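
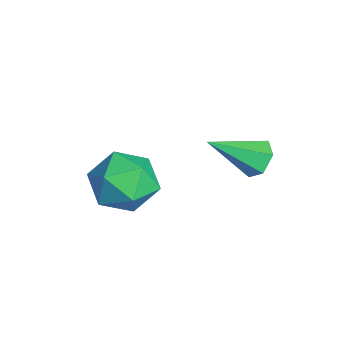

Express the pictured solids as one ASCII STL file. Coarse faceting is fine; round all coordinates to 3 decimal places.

solid 
facet normal 0.129 -0.127 0.983
outer loop
vertex 0.185 1.94 -0.053
vertex -0.632 1.33 -0.025
vertex 0.293 0.936 -0.197
endloop
endfacet
facet normal 0.753 -0.013 0.658
outer loop
vertex 0.185 1.94 -0.053
vertex 0.293 0.936 -0.197
vertex 0.813 1.594 -0.779
endloop
endfacet
facet normal 0.716 0.617 0.325
outer loop
vertex 0.185 1.94 -0.053
vertex 0.813 1.594 -0.779
vertex 0.209 2.394 -0.967
endloop
endfacet
facet normal 0.069 0.893 0.445
outer loop
vertex 0.185 1.94 -0.053
vertex 0.209 2.394 -0.967
vertex -0.684 2.231 -0.501
endloop
endfacet
facet normal -0.294 0.433 0.852
outer loop
vertex 0.185 1.94 -0.053
vertex -0.684 2.231 -0.501
vertex -0.632 1.33 -0.025
endloop
endfacet
facet normal 0.839 -0.519 0.163
outer loop
vertex 0.813 1.594 -0.779
vertex 0.293 0.936 -0.197
vertex 0.384 0.769 -1.199
endloop
endfacet
facet normal -0.171 -0.704 0.690
outer loop
vertex 0.293 0.936 -0.197
vertex -0.632 1.33 -0.025
vertex -0.509 0.606 -0.733
endloop
endfacet
facet normal -0.856 0.202 0.476
outer loop
vertex -0.632 1.33 -0.025
vertex -0.684 2.231 -0.501
vertex -1.113 1.406 -0.921
endloop
endfacet
facet normal -0.268 0.946 -0.182
outer loop
vertex -0.684 2.231 -0.501
vertex 0.209 2.394 -0.967
vertex -0.593 2.064 -1.503
endloop
endfacet
facet normal 0.780 0.500 -0.376
outer loop
vertex 0.209 2.394 -0.967
vertex 0.813 1.594 -0.779
vertex 0.332 1.67 -1.675
endloop
endfacet
facet normal -0.069 -0.893 -0.445
outer loop
vertex -0.485 1.06 -1.647
vertex 0.384 0.769 -1.199
vertex -0.509 0.606 -0.733
endloop
endfacet
facet normal -0.716 -0.617 -0.325
outer loop
vertex -0.485 1.06 -1.647
vertex -0.509 0.606 -0.733
vertex -1.113 1.406 -0.921
endloop
endfacet
facet normal -0.753 0.013 -0.658
outer loop
vertex -0.485 1.06 -1.647
vertex -1.113 1.406 -0.921
vertex -0.593 2.064 -1.503
endloop
endfacet
facet normal -0.129 0.127 -0.983
outer loop
vertex -0.485 1.06 -1.647
vertex -0.593 2.064 -1.503
vertex 0.332 1.67 -1.675
endloop
endfacet
facet normal 0.294 -0.433 -0.852
outer loop
vertex -0.485 1.06 -1.647
vertex 0.332 1.67 -1.675
vertex 0.384 0.769 -1.199
endloop
endfacet
facet normal 0.268 -0.946 0.182
outer loop
vertex -0.509 0.606 -0.733
vertex 0.384 0.769 -1.199
vertex 0.293 0.936 -0.197
endloop
endfacet
facet normal -0.780 -0.500 0.376
outer loop
vertex -1.113 1.406 -0.921
vertex -0.509 0.606 -0.733
vertex -0.632 1.33 -0.025
endloop
endfacet
facet normal -0.839 0.519 -0.163
outer loop
vertex -0.593 2.064 -1.503
vertex -1.113 1.406 -0.921
vertex -0.684 2.231 -0.501
endloop
endfacet
facet normal 0.171 0.704 -0.690
outer loop
vertex 0.332 1.67 -1.675
vertex -0.593 2.064 -1.503
vertex 0.209 2.394 -0.967
endloop
endfacet
facet normal 0.856 -0.202 -0.476
outer loop
vertex 0.384 0.769 -1.199
vertex 0.332 1.67 -1.675
vertex 0.813 1.594 -0.779
endloop
endfacet
facet normal -0.015 0.830 -0.558
outer loop
vertex 2.304 4.204 1.102
vertex 2.05 4.492 1.537
vertex 2.628 4.476 1.498
endloop
endfacet
facet normal 0.793 -0.545 -0.274
outer loop
vertex 2.304 4.204 1.102
vertex 2.628 4.476 1.498
vertex 2.07 3.208 2.403
endloop
endfacet
facet normal -0.015 0.829 -0.559
outer loop
vertex 2.628 4.476 1.498
vertex 2.05 4.492 1.537
vertex 2.374 4.765 1.933
endloop
endfacet
facet normal 0.860 -0.014 0.511
outer loop
vertex 2.628 4.476 1.498
vertex 2.374 4.765 1.933
vertex 2.07 3.208 2.403
endloop
endfacet
facet normal -0.014 0.829 -0.560
outer loop
vertex 2.374 4.765 1.933
vertex 2.05 4.492 1.537
vertex 1.796 4.781 1.971
endloop
endfacet
facet normal 0.071 0.276 0.959
outer loop
vertex 2.374 4.765 1.933
vertex 1.796 4.781 1.971
vertex 2.07 3.208 2.403
endloop
endfacet
facet normal -0.012 0.829 -0.559
outer loop
vertex 1.796 4.781 1.971
vertex 2.05 4.492 1.537
vertex 1.471 4.509 1.575
endloop
endfacet
facet normal -0.784 0.034 0.620
outer loop
vertex 1.796 4.781 1.971
vertex 1.471 4.509 1.575
vertex 2.07 3.208 2.403
endloop
endfacet
facet normal -0.012 0.829 -0.559
outer loop
vertex 1.471 4.509 1.575
vertex 2.05 4.492 1.537
vertex 1.725 4.22 1.141
endloop
endfacet
facet normal -0.851 -0.498 -0.167
outer loop
vertex 1.471 4.509 1.575
vertex 1.725 4.22 1.141
vertex 2.07 3.208 2.403
endloop
endfacet
facet normal -0.015 0.830 -0.558
outer loop
vertex 1.725 4.22 1.141
vertex 2.05 4.492 1.537
vertex 2.304 4.204 1.102
endloop
endfacet
facet normal -0.063 -0.787 -0.614
outer loop
vertex 1.725 4.22 1.141
vertex 2.304 4.204 1.102
vertex 2.07 3.208 2.403
endloop
endfacet

endsolid


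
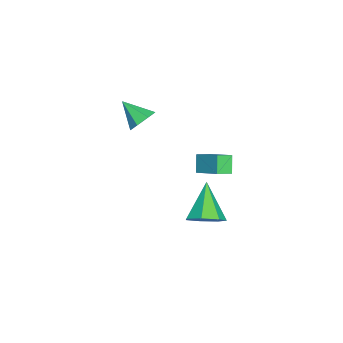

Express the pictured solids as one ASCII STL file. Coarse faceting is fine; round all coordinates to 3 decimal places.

solid 
facet normal -0.630 -0.086 0.771
outer loop
vertex -3.199 2.378 -1.208
vertex -2.37 3.527 -0.402
vertex -3.751 3.04 -1.585
endloop
endfacet
facet normal -0.508 -0.705 -0.494
outer loop
vertex -3.07 3.133 -2.418
vertex -3.199 2.378 -1.208
vertex -3.751 3.04 -1.585
endloop
endfacet
facet normal -0.630 -0.086 0.771
outer loop
vertex -3.751 3.04 -1.585
vertex -2.37 3.527 -0.402
vertex -2.922 4.189 -0.779
endloop
endfacet
facet normal -0.586 0.704 -0.401
outer loop
vertex -2.922 4.189 -0.779
vertex -3.07 3.133 -2.418
vertex -3.751 3.04 -1.585
endloop
endfacet
facet normal 0.586 -0.704 0.401
outer loop
vertex -3.199 2.378 -1.208
vertex -1.689 3.62 -1.235
vertex -2.37 3.527 -0.402
endloop
endfacet
facet normal -0.508 -0.705 -0.494
outer loop
vertex -2.518 2.471 -2.041
vertex -3.199 2.378 -1.208
vertex -3.07 3.133 -2.418
endloop
endfacet
facet normal 0.586 -0.704 0.401
outer loop
vertex -2.518 2.471 -2.041
vertex -1.689 3.62 -1.235
vertex -3.199 2.378 -1.208
endloop
endfacet
facet normal 0.508 0.705 0.494
outer loop
vertex -2.37 3.527 -0.402
vertex -1.689 3.62 -1.235
vertex -2.922 4.189 -0.779
endloop
endfacet
facet normal -0.586 0.704 -0.401
outer loop
vertex -2.241 4.282 -1.612
vertex -3.07 3.133 -2.418
vertex -2.922 4.189 -0.779
endloop
endfacet
facet normal 0.508 0.705 0.494
outer loop
vertex -2.922 4.189 -0.779
vertex -1.689 3.62 -1.235
vertex -2.241 4.282 -1.612
endloop
endfacet
facet normal 0.630 0.086 -0.771
outer loop
vertex -2.241 4.282 -1.612
vertex -2.518 2.471 -2.041
vertex -3.07 3.133 -2.418
endloop
endfacet
facet normal 0.630 0.086 -0.771
outer loop
vertex -1.689 3.62 -1.235
vertex -2.518 2.471 -2.041
vertex -2.241 4.282 -1.612
endloop
endfacet
facet normal 0.739 0.082 -0.668
outer loop
vertex 4.192 3.69 0.779
vertex 3.532 3.787 0.061
vertex 3.948 4.486 0.607
endloop
endfacet
facet normal 0.274 0.283 0.919
outer loop
vertex 4.192 3.69 0.779
vertex 3.948 4.486 0.607
vertex 1.988 3.613 1.459
endloop
endfacet
facet normal 0.738 0.083 -0.669
outer loop
vertex 3.948 4.486 0.607
vertex 3.532 3.787 0.061
vertex 3.39 4.756 0.025
endloop
endfacet
facet normal -0.144 0.838 0.527
outer loop
vertex 3.948 4.486 0.607
vertex 3.39 4.756 0.025
vertex 1.988 3.613 1.459
endloop
endfacet
facet normal 0.740 0.084 -0.668
outer loop
vertex 3.39 4.756 0.025
vertex 3.532 3.787 0.061
vertex 2.94 4.295 -0.531
endloop
endfacet
facet normal -0.671 0.738 -0.068
outer loop
vertex 3.39 4.756 0.025
vertex 2.94 4.295 -0.531
vertex 1.988 3.613 1.459
endloop
endfacet
facet normal 0.739 0.082 -0.669
outer loop
vertex 2.94 4.295 -0.531
vertex 3.532 3.787 0.061
vertex 2.935 3.452 -0.64
endloop
endfacet
facet normal -0.908 0.059 -0.414
outer loop
vertex 2.94 4.295 -0.531
vertex 2.935 3.452 -0.64
vertex 1.988 3.613 1.459
endloop
endfacet
facet normal 0.739 0.083 -0.669
outer loop
vertex 2.935 3.452 -0.64
vertex 3.532 3.787 0.061
vertex 3.381 2.861 -0.221
endloop
endfacet
facet normal -0.678 -0.691 -0.253
outer loop
vertex 2.935 3.452 -0.64
vertex 3.381 2.861 -0.221
vertex 1.988 3.613 1.459
endloop
endfacet
facet normal 0.739 0.083 -0.669
outer loop
vertex 3.381 2.861 -0.221
vertex 3.532 3.787 0.061
vertex 3.94 2.967 0.41
endloop
endfacet
facet normal -0.154 -0.943 0.295
outer loop
vertex 3.381 2.861 -0.221
vertex 3.94 2.967 0.41
vertex 1.988 3.613 1.459
endloop
endfacet
facet normal 0.739 0.083 -0.668
outer loop
vertex 3.94 2.967 0.41
vertex 3.532 3.787 0.061
vertex 4.192 3.69 0.779
endloop
endfacet
facet normal 0.270 -0.511 0.816
outer loop
vertex 3.94 2.967 0.41
vertex 4.192 3.69 0.779
vertex 1.988 3.613 1.459
endloop
endfacet
facet normal 0.374 0.723 -0.581
outer loop
vertex -0.097 0.003 3.363
vertex -0.828 0.146 3.071
vertex -0.472 0.474 3.708
endloop
endfacet
facet normal 0.520 -0.196 0.832
outer loop
vertex -0.097 0.003 3.363
vertex -0.472 0.474 3.708
vertex -1.392 -0.946 3.949
endloop
endfacet
facet normal 0.373 0.724 -0.581
outer loop
vertex -0.472 0.474 3.708
vertex -0.828 0.146 3.071
vertex -1.116 0.698 3.574
endloop
endfacet
facet normal -0.117 0.240 0.964
outer loop
vertex -0.472 0.474 3.708
vertex -1.116 0.698 3.574
vertex -1.392 -0.946 3.949
endloop
endfacet
facet normal 0.373 0.724 -0.581
outer loop
vertex -1.116 0.698 3.574
vertex -0.828 0.146 3.071
vertex -1.543 0.506 3.061
endloop
endfacet
facet normal -0.788 0.260 0.559
outer loop
vertex -1.116 0.698 3.574
vertex -1.543 0.506 3.061
vertex -1.392 -0.946 3.949
endloop
endfacet
facet normal 0.372 0.723 -0.581
outer loop
vertex -1.543 0.506 3.061
vertex -0.828 0.146 3.071
vertex -1.432 0.043 2.556
endloop
endfacet
facet normal -0.985 -0.151 -0.079
outer loop
vertex -1.543 0.506 3.061
vertex -1.432 0.043 2.556
vertex -1.392 -0.946 3.949
endloop
endfacet
facet normal 0.372 0.724 -0.581
outer loop
vertex -1.432 0.043 2.556
vertex -0.828 0.146 3.071
vertex -0.866 -0.342 2.439
endloop
endfacet
facet normal -0.561 -0.682 -0.468
outer loop
vertex -1.432 0.043 2.556
vertex -0.866 -0.342 2.439
vertex -1.392 -0.946 3.949
endloop
endfacet
facet normal 0.374 0.723 -0.581
outer loop
vertex -0.866 -0.342 2.439
vertex -0.828 0.146 3.071
vertex -0.273 -0.36 2.798
endloop
endfacet
facet normal 0.163 -0.934 -0.317
outer loop
vertex -0.866 -0.342 2.439
vertex -0.273 -0.36 2.798
vertex -1.392 -0.946 3.949
endloop
endfacet
facet normal 0.374 0.723 -0.581
outer loop
vertex -0.273 -0.36 2.798
vertex -0.828 0.146 3.071
vertex -0.097 0.003 3.363
endloop
endfacet
facet normal 0.645 -0.719 0.261
outer loop
vertex -0.273 -0.36 2.798
vertex -0.097 0.003 3.363
vertex -1.392 -0.946 3.949
endloop
endfacet

endsolid


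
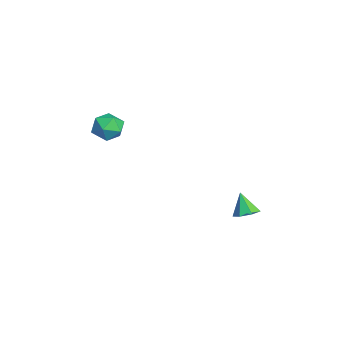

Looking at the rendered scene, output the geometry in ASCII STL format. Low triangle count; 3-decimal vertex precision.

solid 
facet normal 0.238 0.950 -0.204
outer loop
vertex -1.992 -3.115 0.795
vertex -2.201 -2.894 1.58
vertex -1.413 -3.129 1.405
endloop
endfacet
facet normal 0.635 0.498 -0.591
outer loop
vertex -1.992 -3.115 0.795
vertex -1.413 -3.129 1.405
vertex -1.446 -3.754 0.843
endloop
endfacet
facet normal 0.193 0.092 -0.977
outer loop
vertex -1.992 -3.115 0.795
vertex -1.446 -3.754 0.843
vertex -2.255 -3.904 0.669
endloop
endfacet
facet normal -0.477 0.291 -0.829
outer loop
vertex -1.992 -3.115 0.795
vertex -2.255 -3.904 0.669
vertex -2.722 -3.373 1.124
endloop
endfacet
facet normal -0.449 0.822 -0.351
outer loop
vertex -1.992 -3.115 0.795
vertex -2.722 -3.373 1.124
vertex -2.201 -2.894 1.58
endloop
endfacet
facet normal 0.987 0.074 -0.140
outer loop
vertex -1.446 -3.754 0.843
vertex -1.413 -3.129 1.405
vertex -1.318 -3.927 1.656
endloop
endfacet
facet normal 0.347 0.802 0.486
outer loop
vertex -1.413 -3.129 1.405
vertex -2.201 -2.894 1.58
vertex -1.785 -3.396 2.111
endloop
endfacet
facet normal -0.764 0.596 0.247
outer loop
vertex -2.201 -2.894 1.58
vertex -2.722 -3.373 1.124
vertex -2.594 -3.546 1.937
endloop
endfacet
facet normal -0.810 -0.262 -0.526
outer loop
vertex -2.722 -3.373 1.124
vertex -2.255 -3.904 0.669
vertex -2.627 -4.171 1.375
endloop
endfacet
facet normal 0.273 -0.583 -0.765
outer loop
vertex -2.255 -3.904 0.669
vertex -1.446 -3.754 0.843
vertex -1.839 -4.406 1.2
endloop
endfacet
facet normal 0.477 -0.291 0.829
outer loop
vertex -2.048 -4.185 1.985
vertex -1.318 -3.927 1.656
vertex -1.785 -3.396 2.111
endloop
endfacet
facet normal -0.193 -0.092 0.977
outer loop
vertex -2.048 -4.185 1.985
vertex -1.785 -3.396 2.111
vertex -2.594 -3.546 1.937
endloop
endfacet
facet normal -0.635 -0.498 0.591
outer loop
vertex -2.048 -4.185 1.985
vertex -2.594 -3.546 1.937
vertex -2.627 -4.171 1.375
endloop
endfacet
facet normal -0.238 -0.950 0.204
outer loop
vertex -2.048 -4.185 1.985
vertex -2.627 -4.171 1.375
vertex -1.839 -4.406 1.2
endloop
endfacet
facet normal 0.449 -0.822 0.351
outer loop
vertex -2.048 -4.185 1.985
vertex -1.839 -4.406 1.2
vertex -1.318 -3.927 1.656
endloop
endfacet
facet normal 0.810 0.262 0.526
outer loop
vertex -1.785 -3.396 2.111
vertex -1.318 -3.927 1.656
vertex -1.413 -3.129 1.405
endloop
endfacet
facet normal -0.273 0.583 0.765
outer loop
vertex -2.594 -3.546 1.937
vertex -1.785 -3.396 2.111
vertex -2.201 -2.894 1.58
endloop
endfacet
facet normal -0.987 -0.074 0.140
outer loop
vertex -2.627 -4.171 1.375
vertex -2.594 -3.546 1.937
vertex -2.722 -3.373 1.124
endloop
endfacet
facet normal -0.347 -0.802 -0.486
outer loop
vertex -1.839 -4.406 1.2
vertex -2.627 -4.171 1.375
vertex -2.255 -3.904 0.669
endloop
endfacet
facet normal 0.764 -0.596 -0.247
outer loop
vertex -1.318 -3.927 1.656
vertex -1.839 -4.406 1.2
vertex -1.446 -3.754 0.843
endloop
endfacet
facet normal 0.422 0.196 -0.885
outer loop
vertex -0.616 2.118 -4.08
vertex -1.123 2.53 -4.23
vertex -0.545 2.673 -3.923
endloop
endfacet
facet normal 0.618 -0.286 0.732
outer loop
vertex -0.616 2.118 -4.08
vertex -0.545 2.673 -3.923
vertex -1.637 2.29 -3.15
endloop
endfacet
facet normal 0.422 0.195 -0.885
outer loop
vertex -0.545 2.673 -3.923
vertex -1.123 2.53 -4.23
vertex -0.909 3.12 -3.998
endloop
endfacet
facet normal 0.400 0.459 0.793
outer loop
vertex -0.545 2.673 -3.923
vertex -0.909 3.12 -3.998
vertex -1.637 2.29 -3.15
endloop
endfacet
facet normal 0.421 0.195 -0.886
outer loop
vertex -0.909 3.12 -3.998
vertex -1.123 2.53 -4.23
vertex -1.434 3.123 -4.247
endloop
endfacet
facet normal -0.258 0.792 0.554
outer loop
vertex -0.909 3.12 -3.998
vertex -1.434 3.123 -4.247
vertex -1.637 2.29 -3.15
endloop
endfacet
facet normal 0.422 0.196 -0.885
outer loop
vertex -1.434 3.123 -4.247
vertex -1.123 2.53 -4.23
vertex -1.725 2.678 -4.484
endloop
endfacet
facet normal -0.865 0.464 0.192
outer loop
vertex -1.434 3.123 -4.247
vertex -1.725 2.678 -4.484
vertex -1.637 2.29 -3.15
endloop
endfacet
facet normal 0.422 0.195 -0.885
outer loop
vertex -1.725 2.678 -4.484
vertex -1.123 2.53 -4.23
vertex -1.562 2.122 -4.529
endloop
endfacet
facet normal -0.960 -0.280 -0.018
outer loop
vertex -1.725 2.678 -4.484
vertex -1.562 2.122 -4.529
vertex -1.637 2.29 -3.15
endloop
endfacet
facet normal 0.421 0.196 -0.886
outer loop
vertex -1.562 2.122 -4.529
vertex -1.123 2.53 -4.23
vertex -1.069 1.873 -4.35
endloop
endfacet
facet normal -0.473 -0.877 0.081
outer loop
vertex -1.562 2.122 -4.529
vertex -1.069 1.873 -4.35
vertex -1.637 2.29 -3.15
endloop
endfacet
facet normal 0.421 0.196 -0.885
outer loop
vertex -1.069 1.873 -4.35
vertex -1.123 2.53 -4.23
vertex -0.616 2.118 -4.08
endloop
endfacet
facet normal 0.229 -0.881 0.415
outer loop
vertex -1.069 1.873 -4.35
vertex -0.616 2.118 -4.08
vertex -1.637 2.29 -3.15
endloop
endfacet

endsolid


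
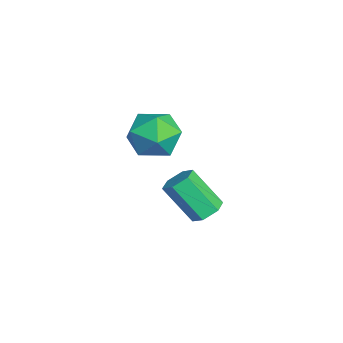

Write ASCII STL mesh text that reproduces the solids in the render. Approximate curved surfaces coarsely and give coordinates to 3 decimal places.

solid 
facet normal 0.311 0.549 -0.776
outer loop
vertex -1.776 0.945 -2.791
vertex -2.244 1.141 -2.84
vertex -1.902 1.371 -2.54
endloop
endfacet
facet normal 0.918 0.039 0.394
outer loop
vertex -1.776 0.945 -2.791
vertex -1.902 1.371 -2.54
vertex -2.207 0.183 -1.711
endloop
endfacet
facet normal 0.918 0.040 0.395
outer loop
vertex -2.207 0.183 -1.711
vertex -1.902 1.371 -2.54
vertex -2.333 0.609 -1.461
endloop
endfacet
facet normal -0.310 -0.548 0.777
outer loop
vertex -2.207 0.183 -1.711
vertex -2.333 0.609 -1.461
vertex -2.676 0.379 -1.76
endloop
endfacet
facet normal 0.311 0.549 -0.776
outer loop
vertex -1.902 1.371 -2.54
vertex -2.244 1.141 -2.84
vertex -2.37 1.567 -2.589
endloop
endfacet
facet normal 0.246 0.743 0.623
outer loop
vertex -1.902 1.371 -2.54
vertex -2.37 1.567 -2.589
vertex -2.333 0.609 -1.461
endloop
endfacet
facet normal 0.246 0.743 0.623
outer loop
vertex -2.333 0.609 -1.461
vertex -2.37 1.567 -2.589
vertex -2.801 0.805 -1.51
endloop
endfacet
facet normal -0.311 -0.547 0.777
outer loop
vertex -2.333 0.609 -1.461
vertex -2.801 0.805 -1.51
vertex -2.676 0.379 -1.76
endloop
endfacet
facet normal 0.311 0.549 -0.776
outer loop
vertex -2.37 1.567 -2.589
vertex -2.244 1.141 -2.84
vertex -2.713 1.337 -2.889
endloop
endfacet
facet normal -0.672 0.704 0.229
outer loop
vertex -2.37 1.567 -2.589
vertex -2.713 1.337 -2.889
vertex -2.801 0.805 -1.51
endloop
endfacet
facet normal -0.672 0.704 0.229
outer loop
vertex -2.801 0.805 -1.51
vertex -2.713 1.337 -2.889
vertex -3.144 0.575 -1.809
endloop
endfacet
facet normal -0.311 -0.547 0.777
outer loop
vertex -2.801 0.805 -1.51
vertex -3.144 0.575 -1.809
vertex -2.676 0.379 -1.76
endloop
endfacet
facet normal 0.310 0.548 -0.777
outer loop
vertex -2.713 1.337 -2.889
vertex -2.244 1.141 -2.84
vertex -2.587 0.911 -3.139
endloop
endfacet
facet normal -0.918 -0.040 -0.395
outer loop
vertex -2.713 1.337 -2.889
vertex -2.587 0.911 -3.139
vertex -3.144 0.575 -1.809
endloop
endfacet
facet normal -0.918 -0.039 -0.394
outer loop
vertex -3.144 0.575 -1.809
vertex -2.587 0.911 -3.139
vertex -3.018 0.149 -2.06
endloop
endfacet
facet normal -0.311 -0.549 0.776
outer loop
vertex -3.144 0.575 -1.809
vertex -3.018 0.149 -2.06
vertex -2.676 0.379 -1.76
endloop
endfacet
facet normal 0.311 0.547 -0.777
outer loop
vertex -2.587 0.911 -3.139
vertex -2.244 1.141 -2.84
vertex -2.119 0.715 -3.09
endloop
endfacet
facet normal -0.246 -0.743 -0.623
outer loop
vertex -2.587 0.911 -3.139
vertex -2.119 0.715 -3.09
vertex -3.018 0.149 -2.06
endloop
endfacet
facet normal -0.246 -0.743 -0.623
outer loop
vertex -3.018 0.149 -2.06
vertex -2.119 0.715 -3.09
vertex -2.55 -0.047 -2.011
endloop
endfacet
facet normal -0.311 -0.549 0.776
outer loop
vertex -3.018 0.149 -2.06
vertex -2.55 -0.047 -2.011
vertex -2.676 0.379 -1.76
endloop
endfacet
facet normal 0.311 0.547 -0.777
outer loop
vertex -2.119 0.715 -3.09
vertex -2.244 1.141 -2.84
vertex -1.776 0.945 -2.791
endloop
endfacet
facet normal 0.672 -0.704 -0.229
outer loop
vertex -2.119 0.715 -3.09
vertex -1.776 0.945 -2.791
vertex -2.55 -0.047 -2.011
endloop
endfacet
facet normal 0.672 -0.704 -0.229
outer loop
vertex -2.55 -0.047 -2.011
vertex -1.776 0.945 -2.791
vertex -2.207 0.183 -1.711
endloop
endfacet
facet normal -0.311 -0.549 0.776
outer loop
vertex -2.55 -0.047 -2.011
vertex -2.207 0.183 -1.711
vertex -2.676 0.379 -1.76
endloop
endfacet
facet normal 0.287 0.903 -0.319
outer loop
vertex -1.604 0.062 0.003
vertex -2.373 0.35 0.127
vertex -1.812 0.388 0.738
endloop
endfacet
facet normal 0.830 0.557 -0.012
outer loop
vertex -1.604 0.062 0.003
vertex -1.812 0.388 0.738
vertex -1.35 -0.301 0.706
endloop
endfacet
facet normal 0.930 -0.055 -0.364
outer loop
vertex -1.604 0.062 0.003
vertex -1.35 -0.301 0.706
vertex -1.625 -0.765 0.074
endloop
endfacet
facet normal 0.448 -0.088 -0.890
outer loop
vertex -1.604 0.062 0.003
vertex -1.625 -0.765 0.074
vertex -2.258 -0.363 -0.284
endloop
endfacet
facet normal 0.050 0.505 -0.862
outer loop
vertex -1.604 0.062 0.003
vertex -2.258 -0.363 -0.284
vertex -2.373 0.35 0.127
endloop
endfacet
facet normal 0.640 0.399 0.656
outer loop
vertex -1.35 -0.301 0.706
vertex -1.812 0.388 0.738
vertex -1.962 -0.237 1.264
endloop
endfacet
facet normal -0.239 0.958 0.159
outer loop
vertex -1.812 0.388 0.738
vertex -2.373 0.35 0.127
vertex -2.595 0.165 0.906
endloop
endfacet
facet normal -0.622 0.313 -0.718
outer loop
vertex -2.373 0.35 0.127
vertex -2.258 -0.363 -0.284
vertex -2.87 -0.299 0.274
endloop
endfacet
facet normal 0.021 -0.647 -0.763
outer loop
vertex -2.258 -0.363 -0.284
vertex -1.625 -0.765 0.074
vertex -2.408 -0.988 0.242
endloop
endfacet
facet normal 0.800 -0.593 0.087
outer loop
vertex -1.625 -0.765 0.074
vertex -1.35 -0.301 0.706
vertex -1.847 -0.95 0.853
endloop
endfacet
facet normal -0.448 0.088 0.890
outer loop
vertex -2.616 -0.662 0.977
vertex -1.962 -0.237 1.264
vertex -2.595 0.165 0.906
endloop
endfacet
facet normal -0.930 0.055 0.364
outer loop
vertex -2.616 -0.662 0.977
vertex -2.595 0.165 0.906
vertex -2.87 -0.299 0.274
endloop
endfacet
facet normal -0.830 -0.557 0.012
outer loop
vertex -2.616 -0.662 0.977
vertex -2.87 -0.299 0.274
vertex -2.408 -0.988 0.242
endloop
endfacet
facet normal -0.287 -0.903 0.319
outer loop
vertex -2.616 -0.662 0.977
vertex -2.408 -0.988 0.242
vertex -1.847 -0.95 0.853
endloop
endfacet
facet normal -0.050 -0.505 0.862
outer loop
vertex -2.616 -0.662 0.977
vertex -1.847 -0.95 0.853
vertex -1.962 -0.237 1.264
endloop
endfacet
facet normal -0.021 0.647 0.763
outer loop
vertex -2.595 0.165 0.906
vertex -1.962 -0.237 1.264
vertex -1.812 0.388 0.738
endloop
endfacet
facet normal -0.800 0.593 -0.087
outer loop
vertex -2.87 -0.299 0.274
vertex -2.595 0.165 0.906
vertex -2.373 0.35 0.127
endloop
endfacet
facet normal -0.640 -0.399 -0.656
outer loop
vertex -2.408 -0.988 0.242
vertex -2.87 -0.299 0.274
vertex -2.258 -0.363 -0.284
endloop
endfacet
facet normal 0.239 -0.958 -0.159
outer loop
vertex -1.847 -0.95 0.853
vertex -2.408 -0.988 0.242
vertex -1.625 -0.765 0.074
endloop
endfacet
facet normal 0.622 -0.313 0.718
outer loop
vertex -1.962 -0.237 1.264
vertex -1.847 -0.95 0.853
vertex -1.35 -0.301 0.706
endloop
endfacet

endsolid


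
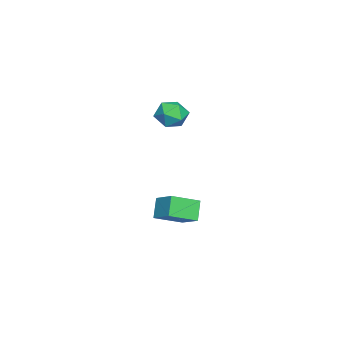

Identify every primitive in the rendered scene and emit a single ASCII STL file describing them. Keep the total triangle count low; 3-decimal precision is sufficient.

solid 
facet normal -0.517 0.708 -0.480
outer loop
vertex 2.359 1.609 2.856
vertex 1.387 1.211 3.316
vertex 1.99 2.02 3.86
endloop
endfacet
facet normal 0.143 0.933 -0.330
outer loop
vertex 2.359 1.609 2.856
vertex 1.99 2.02 3.86
vertex 3.103 1.796 3.707
endloop
endfacet
facet normal 0.605 0.482 -0.634
outer loop
vertex 2.359 1.609 2.856
vertex 3.103 1.796 3.707
vertex 3.189 0.848 3.069
endloop
endfacet
facet normal 0.229 -0.022 -0.973
outer loop
vertex 2.359 1.609 2.856
vertex 3.189 0.848 3.069
vertex 2.128 0.486 2.827
endloop
endfacet
facet normal -0.464 0.118 -0.878
outer loop
vertex 2.359 1.609 2.856
vertex 2.128 0.486 2.827
vertex 1.387 1.211 3.316
endloop
endfacet
facet normal 0.232 0.897 0.377
outer loop
vertex 3.103 1.796 3.707
vertex 1.99 2.02 3.86
vertex 2.592 1.514 4.693
endloop
endfacet
facet normal -0.836 0.533 0.134
outer loop
vertex 1.99 2.02 3.86
vertex 1.387 1.211 3.316
vertex 1.531 1.152 4.451
endloop
endfacet
facet normal -0.750 -0.423 -0.509
outer loop
vertex 1.387 1.211 3.316
vertex 2.128 0.486 2.827
vertex 1.617 0.204 3.813
endloop
endfacet
facet normal 0.373 -0.649 -0.663
outer loop
vertex 2.128 0.486 2.827
vertex 3.189 0.848 3.069
vertex 2.73 -0.02 3.66
endloop
endfacet
facet normal 0.979 0.167 -0.116
outer loop
vertex 3.189 0.848 3.069
vertex 3.103 1.796 3.707
vertex 3.333 0.789 4.204
endloop
endfacet
facet normal -0.229 0.022 0.973
outer loop
vertex 2.361 0.391 4.664
vertex 2.592 1.514 4.693
vertex 1.531 1.152 4.451
endloop
endfacet
facet normal -0.605 -0.482 0.634
outer loop
vertex 2.361 0.391 4.664
vertex 1.531 1.152 4.451
vertex 1.617 0.204 3.813
endloop
endfacet
facet normal -0.143 -0.933 0.330
outer loop
vertex 2.361 0.391 4.664
vertex 1.617 0.204 3.813
vertex 2.73 -0.02 3.66
endloop
endfacet
facet normal 0.517 -0.708 0.480
outer loop
vertex 2.361 0.391 4.664
vertex 2.73 -0.02 3.66
vertex 3.333 0.789 4.204
endloop
endfacet
facet normal 0.464 -0.118 0.878
outer loop
vertex 2.361 0.391 4.664
vertex 3.333 0.789 4.204
vertex 2.592 1.514 4.693
endloop
endfacet
facet normal -0.373 0.649 0.663
outer loop
vertex 1.531 1.152 4.451
vertex 2.592 1.514 4.693
vertex 1.99 2.02 3.86
endloop
endfacet
facet normal -0.979 -0.167 0.116
outer loop
vertex 1.617 0.204 3.813
vertex 1.531 1.152 4.451
vertex 1.387 1.211 3.316
endloop
endfacet
facet normal -0.232 -0.897 -0.377
outer loop
vertex 2.73 -0.02 3.66
vertex 1.617 0.204 3.813
vertex 2.128 0.486 2.827
endloop
endfacet
facet normal 0.836 -0.533 -0.134
outer loop
vertex 3.333 0.789 4.204
vertex 2.73 -0.02 3.66
vertex 3.189 0.848 3.069
endloop
endfacet
facet normal 0.750 0.423 0.509
outer loop
vertex 2.592 1.514 4.693
vertex 3.333 0.789 4.204
vertex 3.103 1.796 3.707
endloop
endfacet
facet normal -0.620 -0.047 0.783
outer loop
vertex 2.758 0.144 -3.311
vertex 3.73 1.332 -2.47
vertex 1.616 1.654 -4.123
endloop
endfacet
facet normal -0.555 -0.679 -0.481
outer loop
vertex 2.57 1.728 -5.33
vertex 2.758 0.144 -3.311
vertex 1.616 1.654 -4.123
endloop
endfacet
facet normal -0.620 -0.048 0.783
outer loop
vertex 1.616 1.654 -4.123
vertex 3.73 1.332 -2.47
vertex 2.587 2.842 -3.282
endloop
endfacet
facet normal -0.555 0.733 -0.394
outer loop
vertex 2.587 2.842 -3.282
vertex 2.57 1.728 -5.33
vertex 1.616 1.654 -4.123
endloop
endfacet
facet normal 0.555 -0.733 0.394
outer loop
vertex 2.758 0.144 -3.311
vertex 4.684 1.406 -3.677
vertex 3.73 1.332 -2.47
endloop
endfacet
facet normal -0.555 -0.679 -0.481
outer loop
vertex 3.713 0.218 -4.518
vertex 2.758 0.144 -3.311
vertex 2.57 1.728 -5.33
endloop
endfacet
facet normal 0.555 -0.733 0.394
outer loop
vertex 3.713 0.218 -4.518
vertex 4.684 1.406 -3.677
vertex 2.758 0.144 -3.311
endloop
endfacet
facet normal 0.555 0.679 0.481
outer loop
vertex 3.73 1.332 -2.47
vertex 4.684 1.406 -3.677
vertex 2.587 2.842 -3.282
endloop
endfacet
facet normal -0.555 0.733 -0.394
outer loop
vertex 3.542 2.916 -4.489
vertex 2.57 1.728 -5.33
vertex 2.587 2.842 -3.282
endloop
endfacet
facet normal 0.555 0.679 0.481
outer loop
vertex 2.587 2.842 -3.282
vertex 4.684 1.406 -3.677
vertex 3.542 2.916 -4.489
endloop
endfacet
facet normal 0.620 0.048 -0.783
outer loop
vertex 3.542 2.916 -4.489
vertex 3.713 0.218 -4.518
vertex 2.57 1.728 -5.33
endloop
endfacet
facet normal 0.620 0.048 -0.783
outer loop
vertex 4.684 1.406 -3.677
vertex 3.713 0.218 -4.518
vertex 3.542 2.916 -4.489
endloop
endfacet

endsolid


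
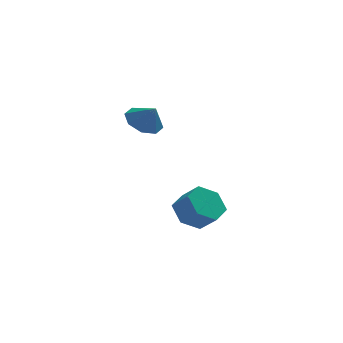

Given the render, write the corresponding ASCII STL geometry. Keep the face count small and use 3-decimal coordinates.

solid 
facet normal -0.569 0.509 -0.646
outer loop
vertex -0.85 0.438 -4.887
vertex -1.192 0.997 -4.145
vertex -0.381 1.275 -4.641
endloop
endfacet
facet normal 0.672 -0.164 -0.722
outer loop
vertex -0.85 0.438 -4.887
vertex -0.381 1.275 -4.641
vertex -0.206 -0.137 -4.157
endloop
endfacet
facet normal 0.673 -0.164 -0.722
outer loop
vertex -0.206 -0.137 -4.157
vertex -0.381 1.275 -4.641
vertex 0.262 0.7 -3.911
endloop
endfacet
facet normal 0.569 -0.508 0.646
outer loop
vertex -0.206 -0.137 -4.157
vertex 0.262 0.7 -3.911
vertex -0.548 0.423 -3.415
endloop
endfacet
facet normal -0.569 0.509 -0.646
outer loop
vertex -0.381 1.275 -4.641
vertex -1.192 0.997 -4.145
vertex -0.723 1.834 -3.899
endloop
endfacet
facet normal 0.746 0.650 -0.146
outer loop
vertex -0.381 1.275 -4.641
vertex -0.723 1.834 -3.899
vertex 0.262 0.7 -3.911
endloop
endfacet
facet normal 0.746 0.650 -0.146
outer loop
vertex 0.262 0.7 -3.911
vertex -0.723 1.834 -3.899
vertex -0.08 1.259 -3.169
endloop
endfacet
facet normal 0.569 -0.509 0.646
outer loop
vertex 0.262 0.7 -3.911
vertex -0.08 1.259 -3.169
vertex -0.548 0.423 -3.415
endloop
endfacet
facet normal -0.569 0.509 -0.646
outer loop
vertex -0.723 1.834 -3.899
vertex -1.192 0.997 -4.145
vertex -1.534 1.557 -3.403
endloop
endfacet
facet normal 0.074 0.814 0.576
outer loop
vertex -0.723 1.834 -3.899
vertex -1.534 1.557 -3.403
vertex -0.08 1.259 -3.169
endloop
endfacet
facet normal 0.074 0.814 0.576
outer loop
vertex -0.08 1.259 -3.169
vertex -1.534 1.557 -3.403
vertex -0.89 0.982 -2.673
endloop
endfacet
facet normal 0.569 -0.509 0.646
outer loop
vertex -0.08 1.259 -3.169
vertex -0.89 0.982 -2.673
vertex -0.548 0.423 -3.415
endloop
endfacet
facet normal -0.569 0.508 -0.646
outer loop
vertex -1.534 1.557 -3.403
vertex -1.192 0.997 -4.145
vertex -2.002 0.72 -3.649
endloop
endfacet
facet normal -0.672 0.164 0.722
outer loop
vertex -1.534 1.557 -3.403
vertex -2.002 0.72 -3.649
vertex -0.89 0.982 -2.673
endloop
endfacet
facet normal -0.672 0.165 0.722
outer loop
vertex -0.89 0.982 -2.673
vertex -2.002 0.72 -3.649
vertex -1.359 0.145 -2.919
endloop
endfacet
facet normal 0.569 -0.509 0.646
outer loop
vertex -0.89 0.982 -2.673
vertex -1.359 0.145 -2.919
vertex -0.548 0.423 -3.415
endloop
endfacet
facet normal -0.569 0.509 -0.646
outer loop
vertex -2.002 0.72 -3.649
vertex -1.192 0.997 -4.145
vertex -1.66 0.161 -4.391
endloop
endfacet
facet normal -0.746 -0.650 0.146
outer loop
vertex -2.002 0.72 -3.649
vertex -1.66 0.161 -4.391
vertex -1.359 0.145 -2.919
endloop
endfacet
facet normal -0.746 -0.650 0.146
outer loop
vertex -1.359 0.145 -2.919
vertex -1.66 0.161 -4.391
vertex -1.017 -0.414 -3.661
endloop
endfacet
facet normal 0.569 -0.509 0.646
outer loop
vertex -1.359 0.145 -2.919
vertex -1.017 -0.414 -3.661
vertex -0.548 0.423 -3.415
endloop
endfacet
facet normal -0.569 0.509 -0.646
outer loop
vertex -1.66 0.161 -4.391
vertex -1.192 0.997 -4.145
vertex -0.85 0.438 -4.887
endloop
endfacet
facet normal -0.074 -0.814 -0.576
outer loop
vertex -1.66 0.161 -4.391
vertex -0.85 0.438 -4.887
vertex -1.017 -0.414 -3.661
endloop
endfacet
facet normal -0.074 -0.814 -0.576
outer loop
vertex -1.017 -0.414 -3.661
vertex -0.85 0.438 -4.887
vertex -0.206 -0.137 -4.157
endloop
endfacet
facet normal 0.569 -0.509 0.646
outer loop
vertex -1.017 -0.414 -3.661
vertex -0.206 -0.137 -4.157
vertex -0.548 0.423 -3.415
endloop
endfacet
facet normal -0.456 0.433 -0.778
outer loop
vertex -2.656 0.147 0.587
vertex -3.127 0.655 1.146
vertex -2.344 0.735 0.731
endloop
endfacet
facet normal 0.881 -0.472 0.018
outer loop
vertex -2.656 0.147 0.587
vertex -2.344 0.735 0.731
vertex -2.653 0.205 1.954
endloop
endfacet
facet normal -0.456 0.433 -0.777
outer loop
vertex -2.344 0.735 0.731
vertex -3.127 0.655 1.146
vertex -2.49 1.276 1.118
endloop
endfacet
facet normal 0.960 0.065 0.271
outer loop
vertex -2.344 0.735 0.731
vertex -2.49 1.276 1.118
vertex -2.653 0.205 1.954
endloop
endfacet
facet normal -0.456 0.432 -0.778
outer loop
vertex -2.49 1.276 1.118
vertex -3.127 0.655 1.146
vertex -3.01 1.453 1.521
endloop
endfacet
facet normal 0.642 0.409 0.649
outer loop
vertex -2.49 1.276 1.118
vertex -3.01 1.453 1.521
vertex -2.653 0.205 1.954
endloop
endfacet
facet normal -0.457 0.432 -0.778
outer loop
vertex -3.01 1.453 1.521
vertex -3.127 0.655 1.146
vertex -3.598 1.163 1.705
endloop
endfacet
facet normal 0.115 0.355 0.928
outer loop
vertex -3.01 1.453 1.521
vertex -3.598 1.163 1.705
vertex -2.653 0.205 1.954
endloop
endfacet
facet normal -0.455 0.433 -0.778
outer loop
vertex -3.598 1.163 1.705
vertex -3.127 0.655 1.146
vertex -3.91 0.575 1.56
endloop
endfacet
facet normal -0.316 -0.066 0.946
outer loop
vertex -3.598 1.163 1.705
vertex -3.91 0.575 1.56
vertex -2.653 0.205 1.954
endloop
endfacet
facet normal -0.455 0.433 -0.778
outer loop
vertex -3.91 0.575 1.56
vertex -3.127 0.655 1.146
vertex -3.764 0.034 1.173
endloop
endfacet
facet normal -0.395 -0.603 0.694
outer loop
vertex -3.91 0.575 1.56
vertex -3.764 0.034 1.173
vertex -2.653 0.205 1.954
endloop
endfacet
facet normal -0.455 0.433 -0.778
outer loop
vertex -3.764 0.034 1.173
vertex -3.127 0.655 1.146
vertex -3.244 -0.143 0.77
endloop
endfacet
facet normal -0.077 -0.946 0.316
outer loop
vertex -3.764 0.034 1.173
vertex -3.244 -0.143 0.77
vertex -2.653 0.205 1.954
endloop
endfacet
facet normal -0.456 0.433 -0.778
outer loop
vertex -3.244 -0.143 0.77
vertex -3.127 0.655 1.146
vertex -2.656 0.147 0.587
endloop
endfacet
facet normal 0.451 -0.892 0.037
outer loop
vertex -3.244 -0.143 0.77
vertex -2.656 0.147 0.587
vertex -2.653 0.205 1.954
endloop
endfacet

endsolid


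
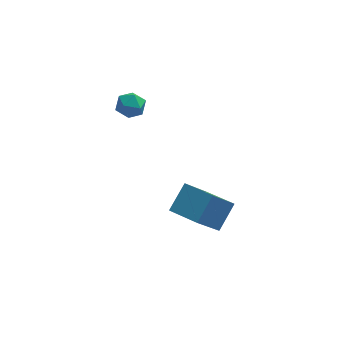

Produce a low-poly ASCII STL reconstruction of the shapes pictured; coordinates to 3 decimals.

solid 
facet normal -0.753 0.654 -0.073
outer loop
vertex 2.214 -1.226 -0.837
vertex 3.097 -0.376 -2.341
vertex 1.597 -2.028 -1.653
endloop
endfacet
facet normal -0.455 -0.439 0.775
outer loop
vertex 2.583 -2.884 -1.559
vertex 2.214 -1.226 -0.837
vertex 1.597 -2.028 -1.653
endloop
endfacet
facet normal -0.753 0.654 -0.072
outer loop
vertex 1.597 -2.028 -1.653
vertex 3.097 -0.376 -2.341
vertex 2.479 -1.177 -3.157
endloop
endfacet
facet normal -0.475 -0.617 -0.628
outer loop
vertex 2.479 -1.177 -3.157
vertex 2.583 -2.884 -1.559
vertex 1.597 -2.028 -1.653
endloop
endfacet
facet normal 0.475 0.617 0.628
outer loop
vertex 2.214 -1.226 -0.837
vertex 4.083 -1.232 -2.247
vertex 3.097 -0.376 -2.341
endloop
endfacet
facet normal -0.455 -0.439 0.775
outer loop
vertex 3.201 -2.083 -0.743
vertex 2.214 -1.226 -0.837
vertex 2.583 -2.884 -1.559
endloop
endfacet
facet normal 0.475 0.616 0.628
outer loop
vertex 3.201 -2.083 -0.743
vertex 4.083 -1.232 -2.247
vertex 2.214 -1.226 -0.837
endloop
endfacet
facet normal 0.455 0.439 -0.775
outer loop
vertex 3.097 -0.376 -2.341
vertex 4.083 -1.232 -2.247
vertex 2.479 -1.177 -3.157
endloop
endfacet
facet normal -0.476 -0.616 -0.628
outer loop
vertex 3.466 -2.034 -3.063
vertex 2.583 -2.884 -1.559
vertex 2.479 -1.177 -3.157
endloop
endfacet
facet normal 0.455 0.439 -0.775
outer loop
vertex 2.479 -1.177 -3.157
vertex 4.083 -1.232 -2.247
vertex 3.466 -2.034 -3.063
endloop
endfacet
facet normal 0.753 -0.654 0.072
outer loop
vertex 3.466 -2.034 -3.063
vertex 3.201 -2.083 -0.743
vertex 2.583 -2.884 -1.559
endloop
endfacet
facet normal 0.754 -0.653 0.072
outer loop
vertex 4.083 -1.232 -2.247
vertex 3.201 -2.083 -0.743
vertex 3.466 -2.034 -3.063
endloop
endfacet
facet normal -0.123 0.553 0.824
outer loop
vertex 0.396 0.938 2.695
vertex -0.119 0.604 2.842
vertex 0.447 0.419 3.051
endloop
endfacet
facet normal 0.568 0.503 0.652
outer loop
vertex 0.396 0.938 2.695
vertex 0.447 0.419 3.051
vertex 0.869 0.532 2.596
endloop
endfacet
facet normal 0.650 0.760 -0.009
outer loop
vertex 0.396 0.938 2.695
vertex 0.869 0.532 2.596
vertex 0.564 0.787 2.106
endloop
endfacet
facet normal 0.010 0.969 -0.246
outer loop
vertex 0.396 0.938 2.695
vertex 0.564 0.787 2.106
vertex -0.046 0.832 2.258
endloop
endfacet
facet normal -0.469 0.841 0.270
outer loop
vertex 0.396 0.938 2.695
vertex -0.046 0.832 2.258
vertex -0.119 0.604 2.842
endloop
endfacet
facet normal 0.743 -0.189 0.642
outer loop
vertex 0.869 0.532 2.596
vertex 0.447 0.419 3.051
vertex 0.646 -0.052 2.682
endloop
endfacet
facet normal -0.375 -0.107 0.921
outer loop
vertex 0.447 0.419 3.051
vertex -0.119 0.604 2.842
vertex 0.036 -0.007 2.834
endloop
endfacet
facet normal -0.933 0.360 0.024
outer loop
vertex -0.119 0.604 2.842
vertex -0.046 0.832 2.258
vertex -0.269 0.248 2.344
endloop
endfacet
facet normal -0.160 0.566 -0.809
outer loop
vertex -0.046 0.832 2.258
vertex 0.564 0.787 2.106
vertex 0.153 0.361 1.889
endloop
endfacet
facet normal 0.875 0.228 -0.426
outer loop
vertex 0.564 0.787 2.106
vertex 0.869 0.532 2.596
vertex 0.719 0.176 2.098
endloop
endfacet
facet normal -0.010 -0.969 0.246
outer loop
vertex 0.204 -0.158 2.245
vertex 0.646 -0.052 2.682
vertex 0.036 -0.007 2.834
endloop
endfacet
facet normal -0.650 -0.760 0.009
outer loop
vertex 0.204 -0.158 2.245
vertex 0.036 -0.007 2.834
vertex -0.269 0.248 2.344
endloop
endfacet
facet normal -0.568 -0.503 -0.652
outer loop
vertex 0.204 -0.158 2.245
vertex -0.269 0.248 2.344
vertex 0.153 0.361 1.889
endloop
endfacet
facet normal 0.123 -0.553 -0.824
outer loop
vertex 0.204 -0.158 2.245
vertex 0.153 0.361 1.889
vertex 0.719 0.176 2.098
endloop
endfacet
facet normal 0.469 -0.841 -0.270
outer loop
vertex 0.204 -0.158 2.245
vertex 0.719 0.176 2.098
vertex 0.646 -0.052 2.682
endloop
endfacet
facet normal 0.160 -0.566 0.809
outer loop
vertex 0.036 -0.007 2.834
vertex 0.646 -0.052 2.682
vertex 0.447 0.419 3.051
endloop
endfacet
facet normal -0.875 -0.228 0.426
outer loop
vertex -0.269 0.248 2.344
vertex 0.036 -0.007 2.834
vertex -0.119 0.604 2.842
endloop
endfacet
facet normal -0.743 0.189 -0.642
outer loop
vertex 0.153 0.361 1.889
vertex -0.269 0.248 2.344
vertex -0.046 0.832 2.258
endloop
endfacet
facet normal 0.375 0.107 -0.921
outer loop
vertex 0.719 0.176 2.098
vertex 0.153 0.361 1.889
vertex 0.564 0.787 2.106
endloop
endfacet
facet normal 0.933 -0.360 -0.024
outer loop
vertex 0.646 -0.052 2.682
vertex 0.719 0.176 2.098
vertex 0.869 0.532 2.596
endloop
endfacet

endsolid


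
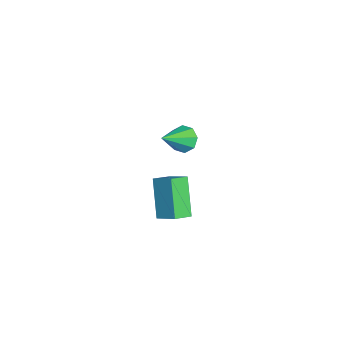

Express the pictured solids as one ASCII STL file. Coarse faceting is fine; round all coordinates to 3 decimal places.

solid 
facet normal -0.597 0.551 -0.583
outer loop
vertex -3.999 -1.823 -4.08
vertex -4.57 -1.866 -3.536
vertex -3.972 -1.37 -3.68
endloop
endfacet
facet normal 0.960 0.152 -0.237
outer loop
vertex -3.999 -1.823 -4.08
vertex -3.972 -1.37 -3.68
vertex -3.41 -2.934 -2.404
endloop
endfacet
facet normal -0.597 0.551 -0.583
outer loop
vertex -3.972 -1.37 -3.68
vertex -4.57 -1.866 -3.536
vertex -4.296 -1.208 -3.195
endloop
endfacet
facet normal 0.769 0.547 0.331
outer loop
vertex -3.972 -1.37 -3.68
vertex -4.296 -1.208 -3.195
vertex -3.41 -2.934 -2.404
endloop
endfacet
facet normal -0.598 0.551 -0.582
outer loop
vertex -4.296 -1.208 -3.195
vertex -4.57 -1.866 -3.536
vertex -4.78 -1.432 -2.91
endloop
endfacet
facet normal 0.251 0.507 0.825
outer loop
vertex -4.296 -1.208 -3.195
vertex -4.78 -1.432 -2.91
vertex -3.41 -2.934 -2.404
endloop
endfacet
facet normal -0.598 0.550 -0.582
outer loop
vertex -4.78 -1.432 -2.91
vertex -4.57 -1.866 -3.536
vertex -5.141 -1.91 -2.991
endloop
endfacet
facet normal -0.290 0.057 0.955
outer loop
vertex -4.78 -1.432 -2.91
vertex -5.141 -1.91 -2.991
vertex -3.41 -2.934 -2.404
endloop
endfacet
facet normal -0.599 0.549 -0.583
outer loop
vertex -5.141 -1.91 -2.991
vertex -4.57 -1.866 -3.536
vertex -5.167 -2.363 -3.391
endloop
endfacet
facet normal -0.539 -0.540 0.647
outer loop
vertex -5.141 -1.91 -2.991
vertex -5.167 -2.363 -3.391
vertex -3.41 -2.934 -2.404
endloop
endfacet
facet normal -0.599 0.550 -0.582
outer loop
vertex -5.167 -2.363 -3.391
vertex -4.57 -1.866 -3.536
vertex -4.844 -2.525 -3.876
endloop
endfacet
facet normal -0.348 -0.934 0.080
outer loop
vertex -5.167 -2.363 -3.391
vertex -4.844 -2.525 -3.876
vertex -3.41 -2.934 -2.404
endloop
endfacet
facet normal -0.598 0.550 -0.583
outer loop
vertex -4.844 -2.525 -3.876
vertex -4.57 -1.866 -3.536
vertex -4.36 -2.301 -4.161
endloop
endfacet
facet normal 0.170 -0.894 -0.414
outer loop
vertex -4.844 -2.525 -3.876
vertex -4.36 -2.301 -4.161
vertex -3.41 -2.934 -2.404
endloop
endfacet
facet normal -0.597 0.550 -0.584
outer loop
vertex -4.36 -2.301 -4.161
vertex -4.57 -1.866 -3.536
vertex -3.999 -1.823 -4.08
endloop
endfacet
facet normal 0.711 -0.445 -0.545
outer loop
vertex -4.36 -2.301 -4.161
vertex -3.999 -1.823 -4.08
vertex -3.41 -2.934 -2.404
endloop
endfacet
facet normal -0.552 -0.665 -0.503
outer loop
vertex 0.536 -3.35 -1.755
vertex -0.018 -2.607 -2.13
vertex 1.851 -3.198 -3.398
endloop
endfacet
facet normal 0.555 -0.743 0.375
outer loop
vertex 2.518 -2.393 -2.79
vertex 0.536 -3.35 -1.755
vertex 1.851 -3.198 -3.398
endloop
endfacet
facet normal -0.552 -0.665 -0.503
outer loop
vertex 1.851 -3.198 -3.398
vertex -0.018 -2.607 -2.13
vertex 1.297 -2.455 -3.773
endloop
endfacet
facet normal 0.623 0.072 -0.779
outer loop
vertex 1.297 -2.455 -3.773
vertex 2.518 -2.393 -2.79
vertex 1.851 -3.198 -3.398
endloop
endfacet
facet normal -0.623 -0.072 0.779
outer loop
vertex 0.536 -3.35 -1.755
vertex 0.649 -1.802 -1.522
vertex -0.018 -2.607 -2.13
endloop
endfacet
facet normal 0.555 -0.743 0.375
outer loop
vertex 1.203 -2.545 -1.147
vertex 0.536 -3.35 -1.755
vertex 2.518 -2.393 -2.79
endloop
endfacet
facet normal -0.623 -0.072 0.779
outer loop
vertex 1.203 -2.545 -1.147
vertex 0.649 -1.802 -1.522
vertex 0.536 -3.35 -1.755
endloop
endfacet
facet normal -0.555 0.743 -0.375
outer loop
vertex -0.018 -2.607 -2.13
vertex 0.649 -1.802 -1.522
vertex 1.297 -2.455 -3.773
endloop
endfacet
facet normal 0.623 0.072 -0.779
outer loop
vertex 1.964 -1.65 -3.165
vertex 2.518 -2.393 -2.79
vertex 1.297 -2.455 -3.773
endloop
endfacet
facet normal -0.555 0.743 -0.375
outer loop
vertex 1.297 -2.455 -3.773
vertex 0.649 -1.802 -1.522
vertex 1.964 -1.65 -3.165
endloop
endfacet
facet normal 0.552 0.665 0.503
outer loop
vertex 1.964 -1.65 -3.165
vertex 1.203 -2.545 -1.147
vertex 2.518 -2.393 -2.79
endloop
endfacet
facet normal 0.552 0.665 0.503
outer loop
vertex 0.649 -1.802 -1.522
vertex 1.203 -2.545 -1.147
vertex 1.964 -1.65 -3.165
endloop
endfacet

endsolid


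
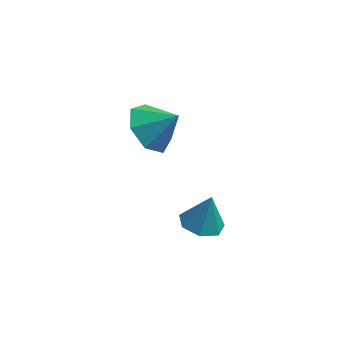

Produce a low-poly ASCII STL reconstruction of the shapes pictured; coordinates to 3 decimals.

solid 
facet normal -0.223 -0.212 -0.952
outer loop
vertex 2.684 -3.249 -2.111
vertex 1.957 -3.435 -1.899
vertex 2.237 -2.741 -2.119
endloop
endfacet
facet normal 0.736 0.650 0.189
outer loop
vertex 2.684 -3.249 -2.111
vertex 2.237 -2.741 -2.119
vertex 2.243 -3.165 -0.681
endloop
endfacet
facet normal -0.224 -0.211 -0.951
outer loop
vertex 2.237 -2.741 -2.119
vertex 1.957 -3.435 -1.899
vertex 1.579 -2.756 -1.961
endloop
endfacet
facet normal 0.046 0.958 0.282
outer loop
vertex 2.237 -2.741 -2.119
vertex 1.579 -2.756 -1.961
vertex 2.243 -3.165 -0.681
endloop
endfacet
facet normal -0.223 -0.211 -0.952
outer loop
vertex 1.579 -2.756 -1.961
vertex 1.957 -3.435 -1.899
vertex 1.206 -3.283 -1.757
endloop
endfacet
facet normal -0.598 0.620 0.508
outer loop
vertex 1.579 -2.756 -1.961
vertex 1.206 -3.283 -1.757
vertex 2.243 -3.165 -0.681
endloop
endfacet
facet normal -0.223 -0.211 -0.952
outer loop
vertex 1.206 -3.283 -1.757
vertex 1.957 -3.435 -1.899
vertex 1.399 -3.924 -1.66
endloop
endfacet
facet normal -0.710 -0.108 0.696
outer loop
vertex 1.206 -3.283 -1.757
vertex 1.399 -3.924 -1.66
vertex 2.243 -3.165 -0.681
endloop
endfacet
facet normal -0.223 -0.211 -0.952
outer loop
vertex 1.399 -3.924 -1.66
vertex 1.957 -3.435 -1.899
vertex 2.012 -4.197 -1.743
endloop
endfacet
facet normal -0.207 -0.679 0.705
outer loop
vertex 1.399 -3.924 -1.66
vertex 2.012 -4.197 -1.743
vertex 2.243 -3.165 -0.681
endloop
endfacet
facet normal -0.222 -0.211 -0.952
outer loop
vertex 2.012 -4.197 -1.743
vertex 1.957 -3.435 -1.899
vertex 2.584 -3.897 -1.943
endloop
endfacet
facet normal 0.532 -0.662 0.528
outer loop
vertex 2.012 -4.197 -1.743
vertex 2.584 -3.897 -1.943
vertex 2.243 -3.165 -0.681
endloop
endfacet
facet normal -0.223 -0.212 -0.951
outer loop
vertex 2.584 -3.897 -1.943
vertex 1.957 -3.435 -1.899
vertex 2.684 -3.249 -2.111
endloop
endfacet
facet normal 0.952 -0.070 0.298
outer loop
vertex 2.584 -3.897 -1.943
vertex 2.684 -3.249 -2.111
vertex 2.243 -3.165 -0.681
endloop
endfacet
facet normal -0.743 -0.006 -0.669
outer loop
vertex 0.314 0.631 -1.882
vertex -0.374 0.386 -1.115
vertex -0.077 1.345 -1.454
endloop
endfacet
facet normal 0.853 0.516 -0.081
outer loop
vertex 0.314 0.631 -1.882
vertex -0.077 1.345 -1.454
vertex 0.614 0.394 -0.225
endloop
endfacet
facet normal -0.744 -0.006 -0.669
outer loop
vertex -0.077 1.345 -1.454
vertex -0.374 0.386 -1.115
vertex -0.692 1.337 -0.77
endloop
endfacet
facet normal 0.425 0.816 0.392
outer loop
vertex -0.077 1.345 -1.454
vertex -0.692 1.337 -0.77
vertex 0.614 0.394 -0.225
endloop
endfacet
facet normal -0.743 -0.006 -0.669
outer loop
vertex -0.692 1.337 -0.77
vertex -0.374 0.386 -1.115
vertex -1.068 0.613 -0.346
endloop
endfacet
facet normal 0.003 0.504 0.864
outer loop
vertex -0.692 1.337 -0.77
vertex -1.068 0.613 -0.346
vertex 0.614 0.394 -0.225
endloop
endfacet
facet normal -0.743 -0.006 -0.669
outer loop
vertex -1.068 0.613 -0.346
vertex -0.374 0.386 -1.115
vertex -0.922 -0.282 -0.5
endloop
endfacet
facet normal -0.094 -0.184 0.978
outer loop
vertex -1.068 0.613 -0.346
vertex -0.922 -0.282 -0.5
vertex 0.614 0.394 -0.225
endloop
endfacet
facet normal -0.743 -0.006 -0.669
outer loop
vertex -0.922 -0.282 -0.5
vertex -0.374 0.386 -1.115
vertex -0.363 -0.674 -1.117
endloop
endfacet
facet normal 0.205 -0.731 0.651
outer loop
vertex -0.922 -0.282 -0.5
vertex -0.363 -0.674 -1.117
vertex 0.614 0.394 -0.225
endloop
endfacet
facet normal -0.744 -0.006 -0.668
outer loop
vertex -0.363 -0.674 -1.117
vertex -0.374 0.386 -1.115
vertex 0.187 -0.268 -1.733
endloop
endfacet
facet normal 0.677 -0.725 0.127
outer loop
vertex -0.363 -0.674 -1.117
vertex 0.187 -0.268 -1.733
vertex 0.614 0.394 -0.225
endloop
endfacet
facet normal -0.743 -0.006 -0.669
outer loop
vertex 0.187 -0.268 -1.733
vertex -0.374 0.386 -1.115
vertex 0.314 0.631 -1.882
endloop
endfacet
facet normal 0.965 -0.169 -0.199
outer loop
vertex 0.187 -0.268 -1.733
vertex 0.314 0.631 -1.882
vertex 0.614 0.394 -0.225
endloop
endfacet

endsolid


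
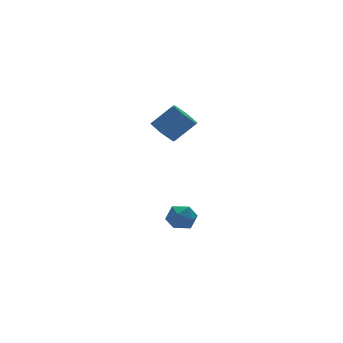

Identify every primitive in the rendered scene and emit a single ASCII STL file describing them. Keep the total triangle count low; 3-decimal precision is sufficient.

solid 
facet normal -0.701 0.185 -0.689
outer loop
vertex 3.191 1.085 1.764
vertex 2.757 0.488 2.045
vertex 2.663 1.216 2.336
endloop
endfacet
facet normal 0.249 0.969 0.008
outer loop
vertex 3.191 1.085 1.764
vertex 2.663 1.216 2.336
vertex 4.158 0.829 2.715
endloop
endfacet
facet normal 0.249 0.969 0.008
outer loop
vertex 4.158 0.829 2.715
vertex 2.663 1.216 2.336
vertex 3.629 0.96 3.287
endloop
endfacet
facet normal 0.700 -0.186 0.690
outer loop
vertex 4.158 0.829 2.715
vertex 3.629 0.96 3.287
vertex 3.723 0.232 2.995
endloop
endfacet
facet normal -0.700 0.185 -0.690
outer loop
vertex 2.663 1.216 2.336
vertex 2.757 0.488 2.045
vertex 2.228 0.619 2.617
endloop
endfacet
facet normal -0.455 0.628 0.631
outer loop
vertex 2.663 1.216 2.336
vertex 2.228 0.619 2.617
vertex 3.629 0.96 3.287
endloop
endfacet
facet normal -0.455 0.628 0.632
outer loop
vertex 3.629 0.96 3.287
vertex 2.228 0.619 2.617
vertex 3.195 0.363 3.568
endloop
endfacet
facet normal 0.701 -0.186 0.688
outer loop
vertex 3.629 0.96 3.287
vertex 3.195 0.363 3.568
vertex 3.723 0.232 2.995
endloop
endfacet
facet normal -0.700 0.186 -0.690
outer loop
vertex 2.228 0.619 2.617
vertex 2.757 0.488 2.045
vertex 2.322 -0.109 2.325
endloop
endfacet
facet normal -0.704 -0.341 0.624
outer loop
vertex 2.228 0.619 2.617
vertex 2.322 -0.109 2.325
vertex 3.195 0.363 3.568
endloop
endfacet
facet normal -0.704 -0.341 0.624
outer loop
vertex 3.195 0.363 3.568
vertex 2.322 -0.109 2.325
vertex 3.289 -0.365 3.276
endloop
endfacet
facet normal 0.701 -0.186 0.688
outer loop
vertex 3.195 0.363 3.568
vertex 3.289 -0.365 3.276
vertex 3.723 0.232 2.995
endloop
endfacet
facet normal -0.700 0.186 -0.690
outer loop
vertex 2.322 -0.109 2.325
vertex 2.757 0.488 2.045
vertex 2.851 -0.24 1.753
endloop
endfacet
facet normal -0.249 -0.969 -0.008
outer loop
vertex 2.322 -0.109 2.325
vertex 2.851 -0.24 1.753
vertex 3.289 -0.365 3.276
endloop
endfacet
facet normal -0.249 -0.969 -0.008
outer loop
vertex 3.289 -0.365 3.276
vertex 2.851 -0.24 1.753
vertex 3.817 -0.496 2.704
endloop
endfacet
facet normal 0.701 -0.185 0.689
outer loop
vertex 3.289 -0.365 3.276
vertex 3.817 -0.496 2.704
vertex 3.723 0.232 2.995
endloop
endfacet
facet normal -0.701 0.186 -0.688
outer loop
vertex 2.851 -0.24 1.753
vertex 2.757 0.488 2.045
vertex 3.285 0.357 1.472
endloop
endfacet
facet normal 0.455 -0.628 -0.631
outer loop
vertex 2.851 -0.24 1.753
vertex 3.285 0.357 1.472
vertex 3.817 -0.496 2.704
endloop
endfacet
facet normal 0.455 -0.628 -0.631
outer loop
vertex 3.817 -0.496 2.704
vertex 3.285 0.357 1.472
vertex 4.252 0.101 2.423
endloop
endfacet
facet normal 0.700 -0.185 0.690
outer loop
vertex 3.817 -0.496 2.704
vertex 4.252 0.101 2.423
vertex 3.723 0.232 2.995
endloop
endfacet
facet normal -0.701 0.186 -0.688
outer loop
vertex 3.285 0.357 1.472
vertex 2.757 0.488 2.045
vertex 3.191 1.085 1.764
endloop
endfacet
facet normal 0.704 0.341 -0.624
outer loop
vertex 3.285 0.357 1.472
vertex 3.191 1.085 1.764
vertex 4.252 0.101 2.423
endloop
endfacet
facet normal 0.704 0.341 -0.624
outer loop
vertex 4.252 0.101 2.423
vertex 3.191 1.085 1.764
vertex 4.158 0.829 2.715
endloop
endfacet
facet normal 0.700 -0.186 0.690
outer loop
vertex 4.252 0.101 2.423
vertex 4.158 0.829 2.715
vertex 3.723 0.232 2.995
endloop
endfacet
facet normal -0.214 -0.089 0.973
outer loop
vertex 3.072 0.234 -2.434
vertex 2.898 -0.506 -2.54
vertex 3.617 -0.301 -2.363
endloop
endfacet
facet normal 0.288 0.409 0.866
outer loop
vertex 3.072 0.234 -2.434
vertex 3.617 -0.301 -2.363
vertex 3.772 0.357 -2.725
endloop
endfacet
facet normal 0.019 0.903 0.428
outer loop
vertex 3.072 0.234 -2.434
vertex 3.772 0.357 -2.725
vertex 3.149 0.56 -3.125
endloop
endfacet
facet normal -0.649 0.714 0.264
outer loop
vertex 3.072 0.234 -2.434
vertex 3.149 0.56 -3.125
vertex 2.609 0.027 -3.011
endloop
endfacet
facet normal -0.793 0.101 0.600
outer loop
vertex 3.072 0.234 -2.434
vertex 2.609 0.027 -3.011
vertex 2.898 -0.506 -2.54
endloop
endfacet
facet normal 0.838 0.098 0.536
outer loop
vertex 3.772 0.357 -2.725
vertex 3.617 -0.301 -2.363
vertex 4.031 -0.307 -3.009
endloop
endfacet
facet normal 0.027 -0.705 0.708
outer loop
vertex 3.617 -0.301 -2.363
vertex 2.898 -0.506 -2.54
vertex 3.491 -0.84 -2.895
endloop
endfacet
facet normal -0.910 -0.400 0.106
outer loop
vertex 2.898 -0.506 -2.54
vertex 2.609 0.027 -3.011
vertex 2.868 -0.637 -3.295
endloop
endfacet
facet normal -0.676 0.591 -0.439
outer loop
vertex 2.609 0.027 -3.011
vertex 3.149 0.56 -3.125
vertex 3.023 0.021 -3.657
endloop
endfacet
facet normal 0.403 0.899 -0.172
outer loop
vertex 3.149 0.56 -3.125
vertex 3.772 0.357 -2.725
vertex 3.742 0.226 -3.48
endloop
endfacet
facet normal 0.649 -0.714 -0.264
outer loop
vertex 3.568 -0.514 -3.586
vertex 4.031 -0.307 -3.009
vertex 3.491 -0.84 -2.895
endloop
endfacet
facet normal -0.019 -0.903 -0.428
outer loop
vertex 3.568 -0.514 -3.586
vertex 3.491 -0.84 -2.895
vertex 2.868 -0.637 -3.295
endloop
endfacet
facet normal -0.288 -0.409 -0.866
outer loop
vertex 3.568 -0.514 -3.586
vertex 2.868 -0.637 -3.295
vertex 3.023 0.021 -3.657
endloop
endfacet
facet normal 0.214 0.089 -0.973
outer loop
vertex 3.568 -0.514 -3.586
vertex 3.023 0.021 -3.657
vertex 3.742 0.226 -3.48
endloop
endfacet
facet normal 0.793 -0.101 -0.600
outer loop
vertex 3.568 -0.514 -3.586
vertex 3.742 0.226 -3.48
vertex 4.031 -0.307 -3.009
endloop
endfacet
facet normal 0.676 -0.591 0.439
outer loop
vertex 3.491 -0.84 -2.895
vertex 4.031 -0.307 -3.009
vertex 3.617 -0.301 -2.363
endloop
endfacet
facet normal -0.403 -0.899 0.172
outer loop
vertex 2.868 -0.637 -3.295
vertex 3.491 -0.84 -2.895
vertex 2.898 -0.506 -2.54
endloop
endfacet
facet normal -0.838 -0.098 -0.536
outer loop
vertex 3.023 0.021 -3.657
vertex 2.868 -0.637 -3.295
vertex 2.609 0.027 -3.011
endloop
endfacet
facet normal -0.027 0.705 -0.708
outer loop
vertex 3.742 0.226 -3.48
vertex 3.023 0.021 -3.657
vertex 3.149 0.56 -3.125
endloop
endfacet
facet normal 0.910 0.400 -0.106
outer loop
vertex 4.031 -0.307 -3.009
vertex 3.742 0.226 -3.48
vertex 3.772 0.357 -2.725
endloop
endfacet

endsolid


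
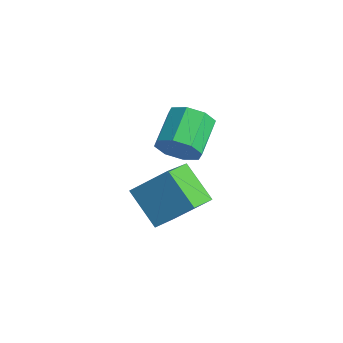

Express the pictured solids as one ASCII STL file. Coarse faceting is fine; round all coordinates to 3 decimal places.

solid 
facet normal 0.480 -0.760 -0.437
outer loop
vertex 0.049 -2.535 2.133
vertex -0.693 -2.612 1.452
vertex 0.174 -2.097 1.509
endloop
endfacet
facet normal 0.862 0.317 0.395
outer loop
vertex 0.049 -2.535 2.133
vertex 0.174 -2.097 1.509
vertex -0.825 -1.151 2.929
endloop
endfacet
facet normal 0.862 0.317 0.395
outer loop
vertex -0.825 -1.151 2.929
vertex 0.174 -2.097 1.509
vertex -0.7 -0.713 2.305
endloop
endfacet
facet normal -0.480 0.760 0.437
outer loop
vertex -0.825 -1.151 2.929
vertex -0.7 -0.713 2.305
vertex -1.567 -1.228 2.248
endloop
endfacet
facet normal 0.480 -0.760 -0.437
outer loop
vertex 0.174 -2.097 1.509
vertex -0.693 -2.612 1.452
vertex -0.209 -1.961 0.851
endloop
endfacet
facet normal 0.724 0.625 -0.292
outer loop
vertex 0.174 -2.097 1.509
vertex -0.209 -1.961 0.851
vertex -0.7 -0.713 2.305
endloop
endfacet
facet normal 0.724 0.625 -0.291
outer loop
vertex -0.7 -0.713 2.305
vertex -0.209 -1.961 0.851
vertex -1.082 -0.577 1.647
endloop
endfacet
facet normal -0.481 0.761 0.436
outer loop
vertex -0.7 -0.713 2.305
vertex -1.082 -0.577 1.647
vertex -1.567 -1.228 2.248
endloop
endfacet
facet normal 0.480 -0.761 -0.437
outer loop
vertex -0.209 -1.961 0.851
vertex -0.693 -2.612 1.452
vertex -0.875 -2.206 0.546
endloop
endfacet
facet normal 0.162 0.567 -0.808
outer loop
vertex -0.209 -1.961 0.851
vertex -0.875 -2.206 0.546
vertex -1.082 -0.577 1.647
endloop
endfacet
facet normal 0.162 0.567 -0.808
outer loop
vertex -1.082 -0.577 1.647
vertex -0.875 -2.206 0.546
vertex -1.749 -0.822 1.341
endloop
endfacet
facet normal -0.480 0.761 0.437
outer loop
vertex -1.082 -0.577 1.647
vertex -1.749 -0.822 1.341
vertex -1.567 -1.228 2.248
endloop
endfacet
facet normal 0.480 -0.760 -0.437
outer loop
vertex -0.875 -2.206 0.546
vertex -0.693 -2.612 1.452
vertex -1.435 -2.689 0.771
endloop
endfacet
facet normal -0.494 0.177 -0.851
outer loop
vertex -0.875 -2.206 0.546
vertex -1.435 -2.689 0.771
vertex -1.749 -0.822 1.341
endloop
endfacet
facet normal -0.495 0.176 -0.851
outer loop
vertex -1.749 -0.822 1.341
vertex -1.435 -2.689 0.771
vertex -2.309 -1.305 1.567
endloop
endfacet
facet normal -0.480 0.761 0.437
outer loop
vertex -1.749 -0.822 1.341
vertex -2.309 -1.305 1.567
vertex -1.567 -1.228 2.248
endloop
endfacet
facet normal 0.480 -0.760 -0.437
outer loop
vertex -1.435 -2.689 0.771
vertex -0.693 -2.612 1.452
vertex -1.56 -3.127 1.395
endloop
endfacet
facet normal -0.862 -0.317 -0.395
outer loop
vertex -1.435 -2.689 0.771
vertex -1.56 -3.127 1.395
vertex -2.309 -1.305 1.567
endloop
endfacet
facet normal -0.862 -0.317 -0.395
outer loop
vertex -2.309 -1.305 1.567
vertex -1.56 -3.127 1.395
vertex -2.434 -1.743 2.191
endloop
endfacet
facet normal -0.480 0.760 0.437
outer loop
vertex -2.309 -1.305 1.567
vertex -2.434 -1.743 2.191
vertex -1.567 -1.228 2.248
endloop
endfacet
facet normal 0.481 -0.761 -0.436
outer loop
vertex -1.56 -3.127 1.395
vertex -0.693 -2.612 1.452
vertex -1.178 -3.263 2.053
endloop
endfacet
facet normal -0.724 -0.625 0.291
outer loop
vertex -1.56 -3.127 1.395
vertex -1.178 -3.263 2.053
vertex -2.434 -1.743 2.191
endloop
endfacet
facet normal -0.724 -0.625 0.292
outer loop
vertex -2.434 -1.743 2.191
vertex -1.178 -3.263 2.053
vertex -2.051 -1.879 2.849
endloop
endfacet
facet normal -0.480 0.760 0.437
outer loop
vertex -2.434 -1.743 2.191
vertex -2.051 -1.879 2.849
vertex -1.567 -1.228 2.248
endloop
endfacet
facet normal 0.480 -0.761 -0.437
outer loop
vertex -1.178 -3.263 2.053
vertex -0.693 -2.612 1.452
vertex -0.511 -3.018 2.359
endloop
endfacet
facet normal -0.162 -0.567 0.808
outer loop
vertex -1.178 -3.263 2.053
vertex -0.511 -3.018 2.359
vertex -2.051 -1.879 2.849
endloop
endfacet
facet normal -0.162 -0.566 0.808
outer loop
vertex -2.051 -1.879 2.849
vertex -0.511 -3.018 2.359
vertex -1.385 -1.634 3.154
endloop
endfacet
facet normal -0.480 0.761 0.437
outer loop
vertex -2.051 -1.879 2.849
vertex -1.385 -1.634 3.154
vertex -1.567 -1.228 2.248
endloop
endfacet
facet normal 0.480 -0.761 -0.437
outer loop
vertex -0.511 -3.018 2.359
vertex -0.693 -2.612 1.452
vertex 0.049 -2.535 2.133
endloop
endfacet
facet normal 0.495 -0.176 0.851
outer loop
vertex -0.511 -3.018 2.359
vertex 0.049 -2.535 2.133
vertex -1.385 -1.634 3.154
endloop
endfacet
facet normal 0.495 -0.177 0.851
outer loop
vertex -1.385 -1.634 3.154
vertex 0.049 -2.535 2.133
vertex -0.825 -1.151 2.929
endloop
endfacet
facet normal -0.480 0.760 0.437
outer loop
vertex -1.385 -1.634 3.154
vertex -0.825 -1.151 2.929
vertex -1.567 -1.228 2.248
endloop
endfacet
facet normal -0.773 -0.041 0.633
outer loop
vertex -1.237 -2.695 -0.142
vertex -1.957 -1.18 -0.923
vertex -2.259 -3.863 -1.465
endloop
endfacet
facet normal 0.389 -0.819 0.422
outer loop
vertex -0.683 -3.78 -2.757
vertex -1.237 -2.695 -0.142
vertex -2.259 -3.863 -1.465
endloop
endfacet
facet normal -0.773 -0.041 0.634
outer loop
vertex -2.259 -3.863 -1.465
vertex -1.957 -1.18 -0.923
vertex -2.98 -2.349 -2.246
endloop
endfacet
facet normal -0.501 -0.573 -0.648
outer loop
vertex -2.98 -2.349 -2.246
vertex -0.683 -3.78 -2.757
vertex -2.259 -3.863 -1.465
endloop
endfacet
facet normal 0.501 0.573 0.649
outer loop
vertex -1.237 -2.695 -0.142
vertex -0.381 -1.097 -2.215
vertex -1.957 -1.18 -0.923
endloop
endfacet
facet normal 0.389 -0.819 0.422
outer loop
vertex 0.34 -2.611 -1.434
vertex -1.237 -2.695 -0.142
vertex -0.683 -3.78 -2.757
endloop
endfacet
facet normal 0.501 0.573 0.649
outer loop
vertex 0.34 -2.611 -1.434
vertex -0.381 -1.097 -2.215
vertex -1.237 -2.695 -0.142
endloop
endfacet
facet normal -0.389 0.819 -0.422
outer loop
vertex -1.957 -1.18 -0.923
vertex -0.381 -1.097 -2.215
vertex -2.98 -2.349 -2.246
endloop
endfacet
facet normal -0.501 -0.573 -0.649
outer loop
vertex -1.403 -2.265 -3.538
vertex -0.683 -3.78 -2.757
vertex -2.98 -2.349 -2.246
endloop
endfacet
facet normal -0.389 0.819 -0.422
outer loop
vertex -2.98 -2.349 -2.246
vertex -0.381 -1.097 -2.215
vertex -1.403 -2.265 -3.538
endloop
endfacet
facet normal 0.773 0.041 -0.633
outer loop
vertex -1.403 -2.265 -3.538
vertex 0.34 -2.611 -1.434
vertex -0.683 -3.78 -2.757
endloop
endfacet
facet normal 0.773 0.041 -0.633
outer loop
vertex -0.381 -1.097 -2.215
vertex 0.34 -2.611 -1.434
vertex -1.403 -2.265 -3.538
endloop
endfacet

endsolid


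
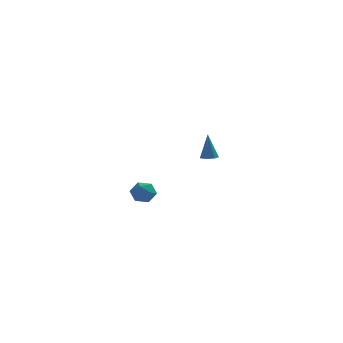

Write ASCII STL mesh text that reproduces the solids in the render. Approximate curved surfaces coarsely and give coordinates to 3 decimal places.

solid 
facet normal 0.287 0.597 0.749
outer loop
vertex -3.309 -2.97 -0.201
vertex -3.831 -3.222 0.2
vertex -3.2 -3.534 0.207
endloop
endfacet
facet normal 0.845 0.411 0.343
outer loop
vertex -3.309 -2.97 -0.201
vertex -3.2 -3.534 0.207
vertex -2.942 -3.518 -0.448
endloop
endfacet
facet normal 0.711 0.623 -0.326
outer loop
vertex -3.309 -2.97 -0.201
vertex -2.942 -3.518 -0.448
vertex -3.414 -3.195 -0.86
endloop
endfacet
facet normal 0.071 0.940 -0.332
outer loop
vertex -3.309 -2.97 -0.201
vertex -3.414 -3.195 -0.86
vertex -3.963 -3.012 -0.46
endloop
endfacet
facet normal -0.191 0.924 0.332
outer loop
vertex -3.309 -2.97 -0.201
vertex -3.963 -3.012 -0.46
vertex -3.831 -3.222 0.2
endloop
endfacet
facet normal 0.890 -0.301 0.343
outer loop
vertex -2.942 -3.518 -0.448
vertex -3.2 -3.534 0.207
vertex -3.237 -4.108 -0.2
endloop
endfacet
facet normal -0.011 -0.001 1.000
outer loop
vertex -3.2 -3.534 0.207
vertex -3.831 -3.222 0.2
vertex -3.786 -3.925 0.2
endloop
endfacet
facet normal -0.784 0.529 0.325
outer loop
vertex -3.831 -3.222 0.2
vertex -3.963 -3.012 -0.46
vertex -4.258 -3.602 -0.212
endloop
endfacet
facet normal -0.361 0.555 -0.750
outer loop
vertex -3.963 -3.012 -0.46
vertex -3.414 -3.195 -0.86
vertex -4.0 -3.586 -0.867
endloop
endfacet
facet normal 0.674 0.043 -0.738
outer loop
vertex -3.414 -3.195 -0.86
vertex -2.942 -3.518 -0.448
vertex -3.369 -3.898 -0.86
endloop
endfacet
facet normal -0.071 -0.940 0.332
outer loop
vertex -3.891 -4.15 -0.459
vertex -3.237 -4.108 -0.2
vertex -3.786 -3.925 0.2
endloop
endfacet
facet normal -0.711 -0.623 0.326
outer loop
vertex -3.891 -4.15 -0.459
vertex -3.786 -3.925 0.2
vertex -4.258 -3.602 -0.212
endloop
endfacet
facet normal -0.845 -0.411 -0.343
outer loop
vertex -3.891 -4.15 -0.459
vertex -4.258 -3.602 -0.212
vertex -4.0 -3.586 -0.867
endloop
endfacet
facet normal -0.287 -0.597 -0.749
outer loop
vertex -3.891 -4.15 -0.459
vertex -4.0 -3.586 -0.867
vertex -3.369 -3.898 -0.86
endloop
endfacet
facet normal 0.191 -0.924 -0.332
outer loop
vertex -3.891 -4.15 -0.459
vertex -3.369 -3.898 -0.86
vertex -3.237 -4.108 -0.2
endloop
endfacet
facet normal 0.361 -0.555 0.750
outer loop
vertex -3.786 -3.925 0.2
vertex -3.237 -4.108 -0.2
vertex -3.2 -3.534 0.207
endloop
endfacet
facet normal -0.674 -0.043 0.738
outer loop
vertex -4.258 -3.602 -0.212
vertex -3.786 -3.925 0.2
vertex -3.831 -3.222 0.2
endloop
endfacet
facet normal -0.890 0.301 -0.343
outer loop
vertex -4.0 -3.586 -0.867
vertex -4.258 -3.602 -0.212
vertex -3.963 -3.012 -0.46
endloop
endfacet
facet normal 0.011 0.001 -1.000
outer loop
vertex -3.369 -3.898 -0.86
vertex -4.0 -3.586 -0.867
vertex -3.414 -3.195 -0.86
endloop
endfacet
facet normal 0.784 -0.529 -0.325
outer loop
vertex -3.237 -4.108 -0.2
vertex -3.369 -3.898 -0.86
vertex -2.942 -3.518 -0.448
endloop
endfacet
facet normal 0.027 -0.149 -0.988
outer loop
vertex 0.714 4.088 -0.723
vertex 0.342 3.741 -0.681
vertex 0.301 4.244 -0.758
endloop
endfacet
facet normal 0.338 0.929 0.151
outer loop
vertex 0.714 4.088 -0.723
vertex 0.301 4.244 -0.758
vertex 0.298 3.979 0.881
endloop
endfacet
facet normal 0.028 -0.149 -0.988
outer loop
vertex 0.301 4.244 -0.758
vertex 0.342 3.741 -0.681
vertex -0.081 4.021 -0.735
endloop
endfacet
facet normal -0.493 0.859 0.138
outer loop
vertex 0.301 4.244 -0.758
vertex -0.081 4.021 -0.735
vertex 0.298 3.979 0.881
endloop
endfacet
facet normal 0.027 -0.150 -0.988
outer loop
vertex -0.081 4.021 -0.735
vertex 0.342 3.741 -0.681
vertex -0.145 3.588 -0.671
endloop
endfacet
facet normal -0.957 0.175 0.229
outer loop
vertex -0.081 4.021 -0.735
vertex -0.145 3.588 -0.671
vertex 0.298 3.979 0.881
endloop
endfacet
facet normal 0.027 -0.151 -0.988
outer loop
vertex -0.145 3.588 -0.671
vertex 0.342 3.741 -0.681
vertex 0.158 3.27 -0.614
endloop
endfacet
facet normal -0.708 -0.610 0.356
outer loop
vertex -0.145 3.588 -0.671
vertex 0.158 3.27 -0.614
vertex 0.298 3.979 0.881
endloop
endfacet
facet normal 0.026 -0.151 -0.988
outer loop
vertex 0.158 3.27 -0.614
vertex 0.342 3.741 -0.681
vertex 0.599 3.307 -0.608
endloop
endfacet
facet normal 0.070 -0.904 0.422
outer loop
vertex 0.158 3.27 -0.614
vertex 0.599 3.307 -0.608
vertex 0.298 3.979 0.881
endloop
endfacet
facet normal 0.028 -0.150 -0.988
outer loop
vertex 0.599 3.307 -0.608
vertex 0.342 3.741 -0.681
vertex 0.846 3.671 -0.656
endloop
endfacet
facet normal 0.788 -0.485 0.378
outer loop
vertex 0.599 3.307 -0.608
vertex 0.846 3.671 -0.656
vertex 0.298 3.979 0.881
endloop
endfacet
facet normal 0.028 -0.150 -0.988
outer loop
vertex 0.846 3.671 -0.656
vertex 0.342 3.741 -0.681
vertex 0.714 4.088 -0.723
endloop
endfacet
facet normal 0.908 0.329 0.258
outer loop
vertex 0.846 3.671 -0.656
vertex 0.714 4.088 -0.723
vertex 0.298 3.979 0.881
endloop
endfacet

endsolid


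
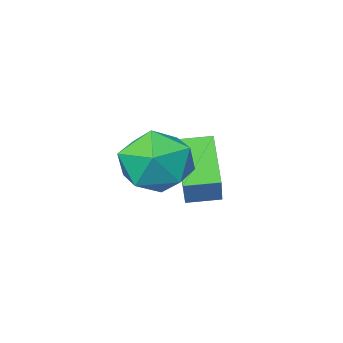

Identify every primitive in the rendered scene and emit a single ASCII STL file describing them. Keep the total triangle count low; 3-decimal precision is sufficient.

solid 
facet normal 0.013 0.523 0.852
outer loop
vertex 2.946 2.769 -0.143
vertex 3.682 1.913 0.371
vertex 4.178 2.879 -0.229
endloop
endfacet
facet normal -0.065 0.955 0.289
outer loop
vertex 2.946 2.769 -0.143
vertex 4.178 2.879 -0.229
vertex 3.463 3.128 -1.212
endloop
endfacet
facet normal -0.653 0.755 -0.062
outer loop
vertex 2.946 2.769 -0.143
vertex 3.463 3.128 -1.212
vertex 2.525 2.316 -1.219
endloop
endfacet
facet normal -0.938 0.200 0.283
outer loop
vertex 2.946 2.769 -0.143
vertex 2.525 2.316 -1.219
vertex 2.66 1.565 -0.241
endloop
endfacet
facet normal -0.527 0.056 0.848
outer loop
vertex 2.946 2.769 -0.143
vertex 2.66 1.565 -0.241
vertex 3.682 1.913 0.371
endloop
endfacet
facet normal 0.494 0.858 -0.142
outer loop
vertex 3.463 3.128 -1.212
vertex 4.178 2.879 -0.229
vertex 4.52 2.495 -1.359
endloop
endfacet
facet normal 0.621 0.158 0.768
outer loop
vertex 4.178 2.879 -0.229
vertex 3.682 1.913 0.371
vertex 4.655 1.744 -0.381
endloop
endfacet
facet normal -0.252 -0.598 0.761
outer loop
vertex 3.682 1.913 0.371
vertex 2.66 1.565 -0.241
vertex 3.717 0.932 -0.388
endloop
endfacet
facet normal -0.918 -0.365 -0.154
outer loop
vertex 2.66 1.565 -0.241
vertex 2.525 2.316 -1.219
vertex 3.002 1.181 -1.371
endloop
endfacet
facet normal -0.457 0.534 -0.711
outer loop
vertex 2.525 2.316 -1.219
vertex 3.463 3.128 -1.212
vertex 3.498 2.147 -1.971
endloop
endfacet
facet normal 0.938 -0.200 -0.283
outer loop
vertex 4.234 1.291 -1.457
vertex 4.52 2.495 -1.359
vertex 4.655 1.744 -0.381
endloop
endfacet
facet normal 0.653 -0.755 0.062
outer loop
vertex 4.234 1.291 -1.457
vertex 4.655 1.744 -0.381
vertex 3.717 0.932 -0.388
endloop
endfacet
facet normal 0.065 -0.955 -0.289
outer loop
vertex 4.234 1.291 -1.457
vertex 3.717 0.932 -0.388
vertex 3.002 1.181 -1.371
endloop
endfacet
facet normal -0.013 -0.523 -0.852
outer loop
vertex 4.234 1.291 -1.457
vertex 3.002 1.181 -1.371
vertex 3.498 2.147 -1.971
endloop
endfacet
facet normal 0.527 -0.056 -0.848
outer loop
vertex 4.234 1.291 -1.457
vertex 3.498 2.147 -1.971
vertex 4.52 2.495 -1.359
endloop
endfacet
facet normal 0.918 0.365 0.154
outer loop
vertex 4.655 1.744 -0.381
vertex 4.52 2.495 -1.359
vertex 4.178 2.879 -0.229
endloop
endfacet
facet normal 0.457 -0.534 0.711
outer loop
vertex 3.717 0.932 -0.388
vertex 4.655 1.744 -0.381
vertex 3.682 1.913 0.371
endloop
endfacet
facet normal -0.494 -0.858 0.142
outer loop
vertex 3.002 1.181 -1.371
vertex 3.717 0.932 -0.388
vertex 2.66 1.565 -0.241
endloop
endfacet
facet normal -0.621 -0.158 -0.768
outer loop
vertex 3.498 2.147 -1.971
vertex 3.002 1.181 -1.371
vertex 2.525 2.316 -1.219
endloop
endfacet
facet normal 0.252 0.598 -0.761
outer loop
vertex 4.52 2.495 -1.359
vertex 3.498 2.147 -1.971
vertex 3.463 3.128 -1.212
endloop
endfacet
facet normal -0.885 0.453 0.106
outer loop
vertex 0.646 0.21 -1.06
vertex 1.095 1.403 -2.415
vertex -0.157 -1.04 -2.428
endloop
endfacet
facet normal -0.242 -0.641 0.728
outer loop
vertex 0.825 -1.543 -2.545
vertex 0.646 0.21 -1.06
vertex -0.157 -1.04 -2.428
endloop
endfacet
facet normal -0.885 0.453 0.106
outer loop
vertex -0.157 -1.04 -2.428
vertex 1.095 1.403 -2.415
vertex 0.291 0.152 -3.782
endloop
endfacet
facet normal -0.398 -0.619 -0.677
outer loop
vertex 0.291 0.152 -3.782
vertex 0.825 -1.543 -2.545
vertex -0.157 -1.04 -2.428
endloop
endfacet
facet normal 0.398 0.619 0.677
outer loop
vertex 0.646 0.21 -1.06
vertex 2.077 0.9 -2.532
vertex 1.095 1.403 -2.415
endloop
endfacet
facet normal -0.240 -0.642 0.728
outer loop
vertex 1.629 -0.292 -1.178
vertex 0.646 0.21 -1.06
vertex 0.825 -1.543 -2.545
endloop
endfacet
facet normal 0.398 0.619 0.677
outer loop
vertex 1.629 -0.292 -1.178
vertex 2.077 0.9 -2.532
vertex 0.646 0.21 -1.06
endloop
endfacet
facet normal 0.241 0.641 -0.729
outer loop
vertex 1.095 1.403 -2.415
vertex 2.077 0.9 -2.532
vertex 0.291 0.152 -3.782
endloop
endfacet
facet normal -0.398 -0.619 -0.677
outer loop
vertex 1.274 -0.35 -3.9
vertex 0.825 -1.543 -2.545
vertex 0.291 0.152 -3.782
endloop
endfacet
facet normal 0.241 0.642 -0.728
outer loop
vertex 0.291 0.152 -3.782
vertex 2.077 0.9 -2.532
vertex 1.274 -0.35 -3.9
endloop
endfacet
facet normal 0.885 -0.453 -0.106
outer loop
vertex 1.274 -0.35 -3.9
vertex 1.629 -0.292 -1.178
vertex 0.825 -1.543 -2.545
endloop
endfacet
facet normal 0.885 -0.453 -0.106
outer loop
vertex 2.077 0.9 -2.532
vertex 1.629 -0.292 -1.178
vertex 1.274 -0.35 -3.9
endloop
endfacet

endsolid
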